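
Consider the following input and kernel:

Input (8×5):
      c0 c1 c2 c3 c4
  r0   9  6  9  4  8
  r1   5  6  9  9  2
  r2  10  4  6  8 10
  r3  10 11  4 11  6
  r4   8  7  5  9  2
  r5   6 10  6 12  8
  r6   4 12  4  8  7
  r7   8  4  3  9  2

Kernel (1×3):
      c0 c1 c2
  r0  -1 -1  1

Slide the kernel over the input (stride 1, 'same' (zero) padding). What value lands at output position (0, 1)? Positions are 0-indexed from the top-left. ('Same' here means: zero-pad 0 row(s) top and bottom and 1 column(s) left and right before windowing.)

-6

The receptive field on the zero-padded input at this output position is [9 6 9]. Elementwise product with the kernel and sum: 9·-1 + 6·-1 + 9·1.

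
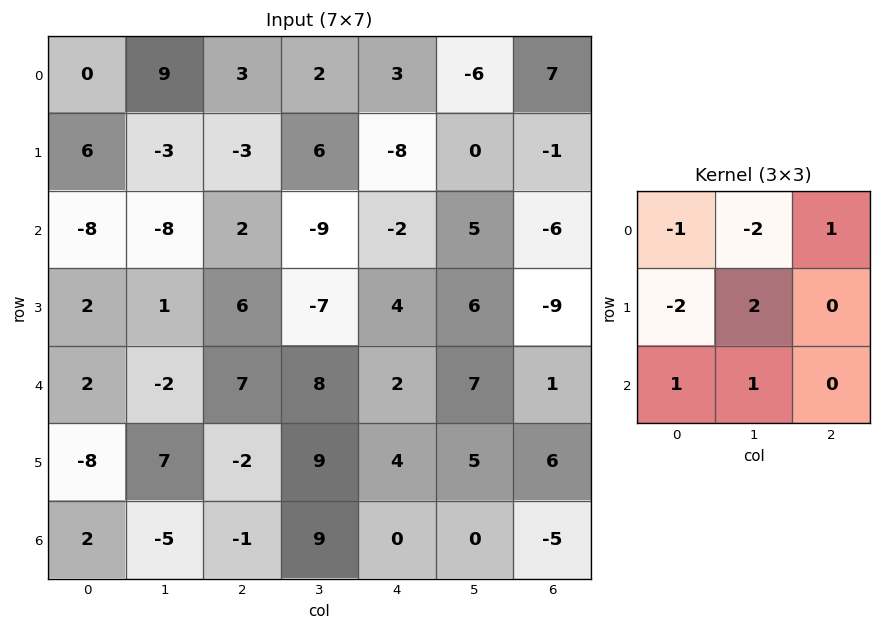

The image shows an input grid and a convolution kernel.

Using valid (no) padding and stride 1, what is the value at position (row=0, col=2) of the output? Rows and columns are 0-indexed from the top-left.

The receptive field on the input at this output position is [3 2 3 / -3 6 -8 / 2 -9 -2]. Elementwise product with the kernel and sum: 3·-1 + 2·-2 + 3·1 + -3·-2 + 6·2 + 2·1 + -9·1.

7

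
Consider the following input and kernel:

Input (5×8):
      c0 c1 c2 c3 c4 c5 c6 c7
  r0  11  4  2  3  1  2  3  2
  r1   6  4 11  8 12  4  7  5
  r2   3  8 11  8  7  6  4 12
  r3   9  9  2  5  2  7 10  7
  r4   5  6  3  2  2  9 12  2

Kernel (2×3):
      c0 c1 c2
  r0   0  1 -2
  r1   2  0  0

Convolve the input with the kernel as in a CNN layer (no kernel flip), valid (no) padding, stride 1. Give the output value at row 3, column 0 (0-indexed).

The receptive field on the input at this output position is [9 9 2 / 5 6 3]. Elementwise product with the kernel and sum: 9·1 + 2·-2 + 5·2.

15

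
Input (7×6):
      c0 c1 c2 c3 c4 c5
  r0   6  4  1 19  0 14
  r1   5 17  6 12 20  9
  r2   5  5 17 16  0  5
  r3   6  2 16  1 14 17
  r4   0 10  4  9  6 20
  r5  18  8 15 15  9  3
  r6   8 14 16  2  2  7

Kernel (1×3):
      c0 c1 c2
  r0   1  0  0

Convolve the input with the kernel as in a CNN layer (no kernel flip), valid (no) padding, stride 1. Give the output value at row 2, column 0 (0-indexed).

5

The receptive field on the input at this output position is [5 5 17]. Elementwise product with the kernel and sum: 5·1.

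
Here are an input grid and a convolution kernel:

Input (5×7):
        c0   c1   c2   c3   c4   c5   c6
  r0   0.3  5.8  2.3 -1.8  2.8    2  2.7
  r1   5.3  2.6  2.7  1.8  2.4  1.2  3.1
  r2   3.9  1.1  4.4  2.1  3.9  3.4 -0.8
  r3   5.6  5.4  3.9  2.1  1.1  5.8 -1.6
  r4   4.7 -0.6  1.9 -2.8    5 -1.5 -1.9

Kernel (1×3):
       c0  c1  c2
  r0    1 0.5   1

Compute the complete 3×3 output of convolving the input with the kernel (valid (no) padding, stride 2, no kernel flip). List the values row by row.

5.5 4.2 6.5
8.85 9.35 4.8
6.3 5.5 2.35

Output[0,0]: The receptive field on the input at this output position is [0.3 5.8 2.3]. Elementwise product with the kernel and sum: 0.3·1 + 5.8·0.5 + 2.3·1.
Output[0,1]: The receptive field on the input at this output position is [2.3 -1.8 2.8]. Elementwise product with the kernel and sum: 2.3·1 + -1.8·0.5 + 2.8·1.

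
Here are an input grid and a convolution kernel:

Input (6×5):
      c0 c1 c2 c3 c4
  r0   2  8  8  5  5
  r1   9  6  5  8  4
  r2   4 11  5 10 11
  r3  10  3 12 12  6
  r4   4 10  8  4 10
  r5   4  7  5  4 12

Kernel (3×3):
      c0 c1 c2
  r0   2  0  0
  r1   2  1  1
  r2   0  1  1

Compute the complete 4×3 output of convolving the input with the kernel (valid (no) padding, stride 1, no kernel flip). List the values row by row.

Output[0,0]: The receptive field on the input at this output position is [2 8 8 / 9 6 5 / 4 11 5]. Elementwise product with the kernel and sum: 2·2 + 9·2 + 6·1 + 5·1 + 11·1 + 5·1.
Output[0,1]: The receptive field on the input at this output position is [8 8 5 / 6 5 8 / 11 5 10]. Elementwise product with the kernel and sum: 8·2 + 6·2 + 5·1 + 8·1 + 5·1 + 10·1.

49 56 59
57 73 59
61 64 66
58 47 70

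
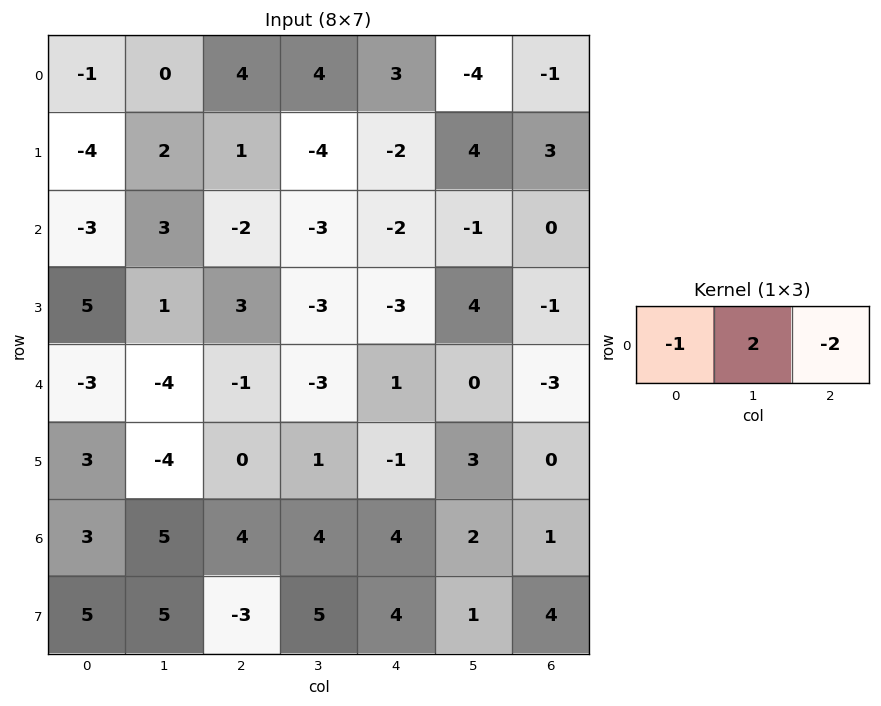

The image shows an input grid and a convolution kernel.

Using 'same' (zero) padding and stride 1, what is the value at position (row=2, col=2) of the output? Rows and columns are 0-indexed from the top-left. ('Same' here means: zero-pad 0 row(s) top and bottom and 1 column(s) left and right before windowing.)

-1

The receptive field on the zero-padded input at this output position is [3 -2 -3]. Elementwise product with the kernel and sum: 3·-1 + -2·2 + -3·-2.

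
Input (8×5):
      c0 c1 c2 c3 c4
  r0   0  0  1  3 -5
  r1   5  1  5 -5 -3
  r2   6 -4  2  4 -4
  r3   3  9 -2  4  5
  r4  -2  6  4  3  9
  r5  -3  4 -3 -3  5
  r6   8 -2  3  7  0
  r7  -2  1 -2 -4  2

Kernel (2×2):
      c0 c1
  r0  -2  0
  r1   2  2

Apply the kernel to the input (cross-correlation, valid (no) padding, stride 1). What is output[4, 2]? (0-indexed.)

-20

The receptive field on the input at this output position is [4 3 / -3 -3]. Elementwise product with the kernel and sum: 4·-2 + -3·2 + -3·2.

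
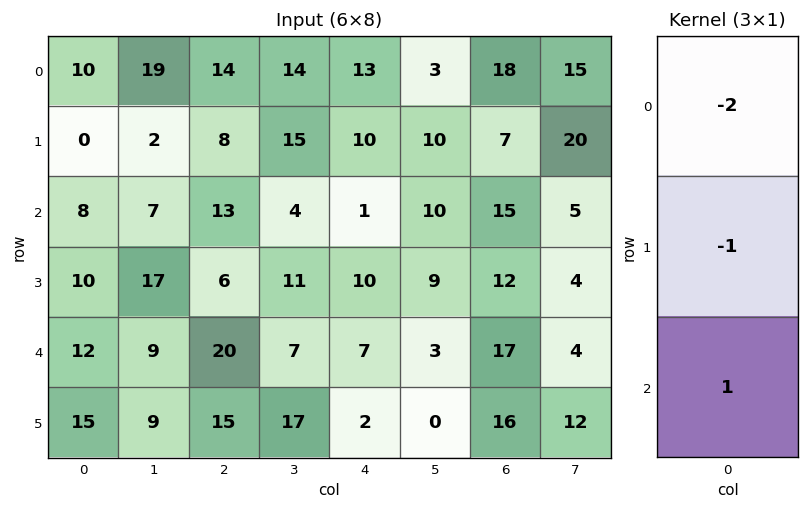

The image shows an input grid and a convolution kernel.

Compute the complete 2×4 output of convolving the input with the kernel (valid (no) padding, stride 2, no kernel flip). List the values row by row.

-12 -23 -35 -28
-14 -12 -5 -25

Output[0,0]: The receptive field on the input at this output position is [10 / 0 / 8]. Elementwise product with the kernel and sum: 10·-2 + 0·-1 + 8·1.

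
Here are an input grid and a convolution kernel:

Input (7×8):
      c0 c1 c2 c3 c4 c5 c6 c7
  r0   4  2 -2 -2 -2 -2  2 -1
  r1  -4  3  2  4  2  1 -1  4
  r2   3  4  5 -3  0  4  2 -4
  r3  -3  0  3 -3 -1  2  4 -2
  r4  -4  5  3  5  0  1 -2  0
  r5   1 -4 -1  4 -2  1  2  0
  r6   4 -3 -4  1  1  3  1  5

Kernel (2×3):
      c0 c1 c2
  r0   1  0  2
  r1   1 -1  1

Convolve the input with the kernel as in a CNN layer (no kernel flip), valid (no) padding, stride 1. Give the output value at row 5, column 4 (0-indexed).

The receptive field on the input at this output position is [-2 1 2 / 1 3 1]. Elementwise product with the kernel and sum: -2·1 + 2·2 + 1·1 + 3·-1 + 1·1.

1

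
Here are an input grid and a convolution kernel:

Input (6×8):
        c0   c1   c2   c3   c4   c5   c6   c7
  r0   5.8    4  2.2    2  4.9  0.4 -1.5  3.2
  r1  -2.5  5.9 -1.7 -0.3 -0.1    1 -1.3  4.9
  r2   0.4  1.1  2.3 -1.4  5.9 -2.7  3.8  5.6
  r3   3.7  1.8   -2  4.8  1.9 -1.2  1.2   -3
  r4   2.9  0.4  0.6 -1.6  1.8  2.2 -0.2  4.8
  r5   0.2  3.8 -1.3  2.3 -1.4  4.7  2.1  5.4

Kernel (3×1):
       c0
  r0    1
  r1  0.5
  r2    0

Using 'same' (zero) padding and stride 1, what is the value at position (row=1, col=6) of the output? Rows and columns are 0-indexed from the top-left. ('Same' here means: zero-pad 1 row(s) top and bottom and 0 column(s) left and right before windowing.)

The receptive field on the zero-padded input at this output position is [-1.5 / -1.3 / 3.8]. Elementwise product with the kernel and sum: -1.5·1 + -1.3·0.5.

-2.15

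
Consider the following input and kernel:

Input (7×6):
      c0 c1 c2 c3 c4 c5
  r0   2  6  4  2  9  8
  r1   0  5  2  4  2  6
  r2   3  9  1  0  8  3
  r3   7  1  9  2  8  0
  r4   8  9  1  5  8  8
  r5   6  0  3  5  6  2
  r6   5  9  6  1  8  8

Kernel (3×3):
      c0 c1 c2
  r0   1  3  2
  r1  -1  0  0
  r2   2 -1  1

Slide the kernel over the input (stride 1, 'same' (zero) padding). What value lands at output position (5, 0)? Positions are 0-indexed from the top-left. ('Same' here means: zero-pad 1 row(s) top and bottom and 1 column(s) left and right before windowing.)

The receptive field on the zero-padded input at this output position is [0 8 9 / 0 6 0 / 0 5 9]. Elementwise product with the kernel and sum: 0·1 + 8·3 + 9·2 + 0·-1 + 0·2 + 5·-1 + 9·1.

46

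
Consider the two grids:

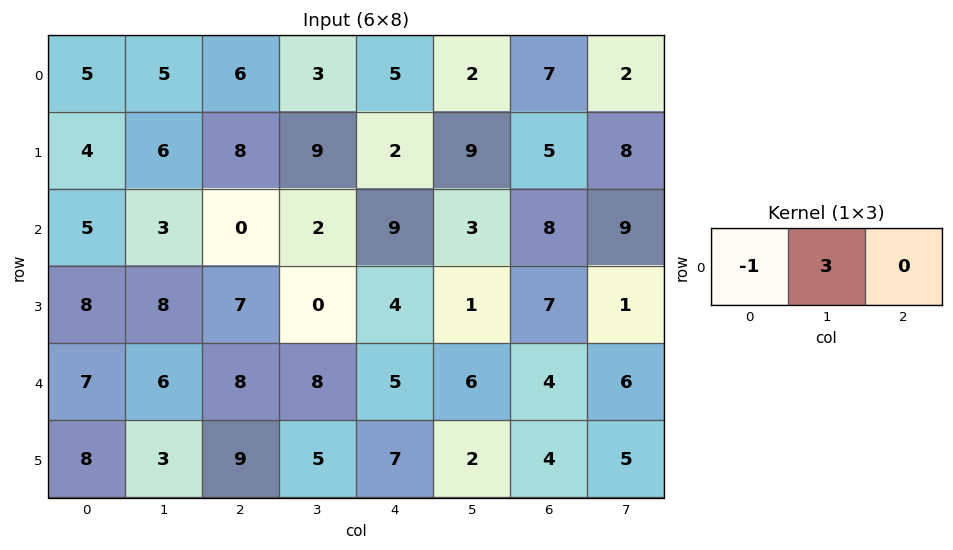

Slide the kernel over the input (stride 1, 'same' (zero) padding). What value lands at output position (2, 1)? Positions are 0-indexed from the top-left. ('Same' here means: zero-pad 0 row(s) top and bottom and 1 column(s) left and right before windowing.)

4

The receptive field on the zero-padded input at this output position is [5 3 0]. Elementwise product with the kernel and sum: 5·-1 + 3·3.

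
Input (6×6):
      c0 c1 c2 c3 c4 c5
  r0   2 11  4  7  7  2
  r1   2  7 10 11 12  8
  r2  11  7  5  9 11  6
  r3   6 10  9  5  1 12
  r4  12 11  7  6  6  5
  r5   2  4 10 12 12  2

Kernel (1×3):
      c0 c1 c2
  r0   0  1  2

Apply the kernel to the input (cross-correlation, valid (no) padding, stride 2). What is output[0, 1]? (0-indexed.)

21

The receptive field on the input at this output position is [4 7 7]. Elementwise product with the kernel and sum: 7·1 + 7·2.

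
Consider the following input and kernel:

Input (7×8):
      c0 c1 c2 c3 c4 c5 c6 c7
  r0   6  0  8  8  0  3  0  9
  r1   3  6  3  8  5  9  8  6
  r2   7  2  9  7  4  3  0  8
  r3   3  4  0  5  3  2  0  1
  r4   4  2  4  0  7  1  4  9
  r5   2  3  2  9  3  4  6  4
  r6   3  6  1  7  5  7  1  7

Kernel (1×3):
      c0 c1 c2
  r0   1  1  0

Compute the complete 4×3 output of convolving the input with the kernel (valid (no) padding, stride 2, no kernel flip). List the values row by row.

Output[0,0]: The receptive field on the input at this output position is [6 0 8]. Elementwise product with the kernel and sum: 6·1 + 0·1.

6 16 3
9 16 7
6 4 8
9 8 12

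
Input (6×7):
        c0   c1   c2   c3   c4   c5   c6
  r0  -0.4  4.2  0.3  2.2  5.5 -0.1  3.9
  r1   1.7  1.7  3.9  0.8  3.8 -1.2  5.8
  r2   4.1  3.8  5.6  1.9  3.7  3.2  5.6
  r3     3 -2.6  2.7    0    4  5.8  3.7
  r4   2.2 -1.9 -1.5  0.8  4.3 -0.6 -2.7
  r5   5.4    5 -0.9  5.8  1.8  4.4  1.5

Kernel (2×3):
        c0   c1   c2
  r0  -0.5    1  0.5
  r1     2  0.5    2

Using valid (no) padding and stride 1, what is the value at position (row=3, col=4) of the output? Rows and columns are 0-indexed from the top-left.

The receptive field on the input at this output position is [4 5.8 3.7 / 4.3 -0.6 -2.7]. Elementwise product with the kernel and sum: 4·-0.5 + 5.8·1 + 3.7·0.5 + 4.3·2 + -0.6·0.5 + -2.7·2.

8.55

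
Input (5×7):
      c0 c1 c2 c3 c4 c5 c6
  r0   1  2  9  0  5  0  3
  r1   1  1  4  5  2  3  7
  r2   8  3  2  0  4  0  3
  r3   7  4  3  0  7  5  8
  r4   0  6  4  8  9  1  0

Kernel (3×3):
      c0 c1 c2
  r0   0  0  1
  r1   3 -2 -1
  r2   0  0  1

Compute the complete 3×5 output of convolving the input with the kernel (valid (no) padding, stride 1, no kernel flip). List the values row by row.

8 -10 9 8 -1
23 10 11 0 24
16 14 15 -18 6

Output[0,0]: The receptive field on the input at this output position is [1 2 9 / 1 1 4 / 8 3 2]. Elementwise product with the kernel and sum: 9·1 + 1·3 + 1·-2 + 4·-1 + 2·1.
Output[0,1]: The receptive field on the input at this output position is [2 9 0 / 1 4 5 / 3 2 0]. Elementwise product with the kernel and sum: 0·1 + 1·3 + 4·-2 + 5·-1 + 0·1.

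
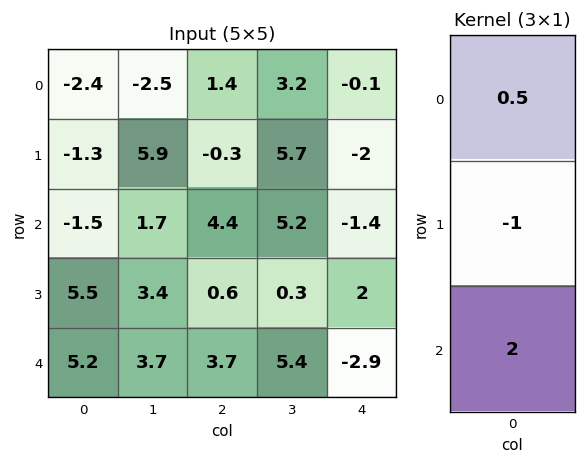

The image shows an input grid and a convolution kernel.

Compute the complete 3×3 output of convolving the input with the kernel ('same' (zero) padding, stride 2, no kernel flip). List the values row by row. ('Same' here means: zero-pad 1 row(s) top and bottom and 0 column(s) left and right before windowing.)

-0.2 -2 -3.9
11.85 -3.35 4.4
-2.45 -3.4 3.9

Output[0,0]: The receptive field on the zero-padded input at this output position is [0 / -2.4 / -1.3]. Elementwise product with the kernel and sum: 0·0.5 + -2.4·-1 + -1.3·2.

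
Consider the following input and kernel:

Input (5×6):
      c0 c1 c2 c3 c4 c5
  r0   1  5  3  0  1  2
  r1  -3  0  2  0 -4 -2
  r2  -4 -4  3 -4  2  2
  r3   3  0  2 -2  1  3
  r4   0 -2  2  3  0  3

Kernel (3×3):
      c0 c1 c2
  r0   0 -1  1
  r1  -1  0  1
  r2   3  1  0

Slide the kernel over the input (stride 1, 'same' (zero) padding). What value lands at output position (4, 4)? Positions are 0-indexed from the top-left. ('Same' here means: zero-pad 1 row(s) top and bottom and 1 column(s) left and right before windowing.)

2

The receptive field on the zero-padded input at this output position is [-2 1 3 / 3 0 3 / 0 0 0]. Elementwise product with the kernel and sum: 1·-1 + 3·1 + 3·-1 + 3·1 + 0·3 + 0·1.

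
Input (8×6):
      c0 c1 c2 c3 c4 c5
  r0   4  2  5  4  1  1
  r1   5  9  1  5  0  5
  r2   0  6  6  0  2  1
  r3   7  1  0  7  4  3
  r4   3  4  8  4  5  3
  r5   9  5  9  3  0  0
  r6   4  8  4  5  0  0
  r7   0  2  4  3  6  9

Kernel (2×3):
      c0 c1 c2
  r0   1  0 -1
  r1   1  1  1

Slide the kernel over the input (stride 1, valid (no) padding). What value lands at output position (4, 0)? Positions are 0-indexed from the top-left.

The receptive field on the input at this output position is [3 4 8 / 9 5 9]. Elementwise product with the kernel and sum: 3·1 + 8·-1 + 9·1 + 5·1 + 9·1.

18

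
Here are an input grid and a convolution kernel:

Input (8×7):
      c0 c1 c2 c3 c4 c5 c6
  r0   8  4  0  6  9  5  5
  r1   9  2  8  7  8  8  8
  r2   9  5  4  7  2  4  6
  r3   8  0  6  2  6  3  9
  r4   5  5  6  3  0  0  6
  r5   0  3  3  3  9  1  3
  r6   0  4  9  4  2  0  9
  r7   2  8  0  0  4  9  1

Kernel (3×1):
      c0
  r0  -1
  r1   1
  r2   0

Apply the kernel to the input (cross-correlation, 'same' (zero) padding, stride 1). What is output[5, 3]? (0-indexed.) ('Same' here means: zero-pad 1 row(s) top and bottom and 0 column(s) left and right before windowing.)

The receptive field on the zero-padded input at this output position is [3 / 3 / 4]. Elementwise product with the kernel and sum: 3·-1 + 3·1.

0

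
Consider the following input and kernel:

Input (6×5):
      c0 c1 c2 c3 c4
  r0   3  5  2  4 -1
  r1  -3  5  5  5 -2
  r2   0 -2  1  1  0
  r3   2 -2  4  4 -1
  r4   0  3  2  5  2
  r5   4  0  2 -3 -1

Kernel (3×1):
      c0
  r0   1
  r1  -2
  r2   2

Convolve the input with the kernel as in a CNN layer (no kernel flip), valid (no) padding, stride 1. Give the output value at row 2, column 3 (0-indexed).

3

The receptive field on the input at this output position is [1 / 4 / 5]. Elementwise product with the kernel and sum: 1·1 + 4·-2 + 5·2.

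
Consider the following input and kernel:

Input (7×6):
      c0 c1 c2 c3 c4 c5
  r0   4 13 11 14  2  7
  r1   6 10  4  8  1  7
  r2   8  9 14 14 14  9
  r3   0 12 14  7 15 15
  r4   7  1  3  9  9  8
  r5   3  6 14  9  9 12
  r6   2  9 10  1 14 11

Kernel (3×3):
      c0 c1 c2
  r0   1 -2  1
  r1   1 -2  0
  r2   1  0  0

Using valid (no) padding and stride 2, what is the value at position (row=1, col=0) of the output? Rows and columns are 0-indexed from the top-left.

-13

The receptive field on the input at this output position is [8 9 14 / 0 12 14 / 7 1 3]. Elementwise product with the kernel and sum: 8·1 + 9·-2 + 14·1 + 0·1 + 12·-2 + 7·1.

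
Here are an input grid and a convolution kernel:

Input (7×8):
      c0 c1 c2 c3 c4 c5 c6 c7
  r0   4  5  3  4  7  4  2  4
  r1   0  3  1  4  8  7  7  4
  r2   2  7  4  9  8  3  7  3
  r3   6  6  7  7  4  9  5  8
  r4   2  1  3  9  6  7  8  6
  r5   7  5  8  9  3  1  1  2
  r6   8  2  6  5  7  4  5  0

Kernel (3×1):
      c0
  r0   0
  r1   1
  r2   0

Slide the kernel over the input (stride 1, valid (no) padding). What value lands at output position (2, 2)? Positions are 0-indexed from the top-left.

The receptive field on the input at this output position is [4 / 7 / 3]. Elementwise product with the kernel and sum: 7·1.

7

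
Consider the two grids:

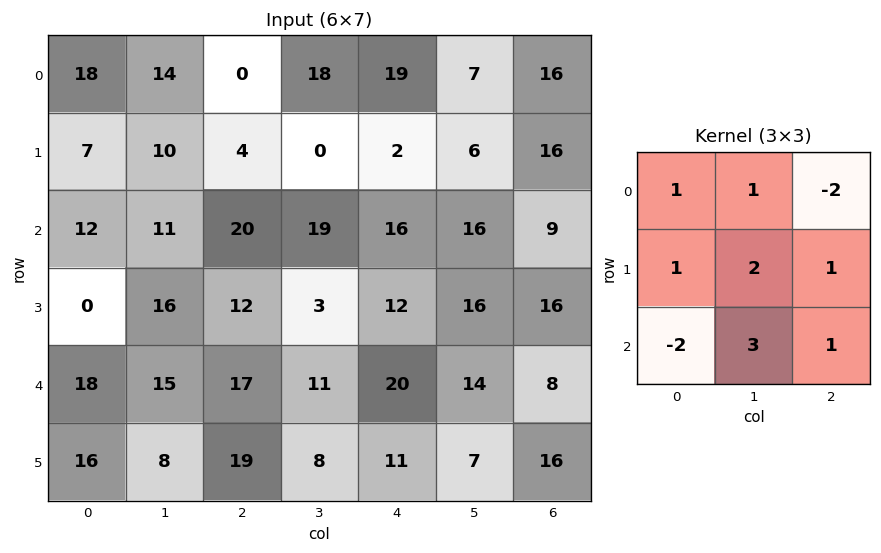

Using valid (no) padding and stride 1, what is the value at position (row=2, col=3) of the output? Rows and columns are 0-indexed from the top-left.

The receptive field on the input at this output position is [19 16 16 / 3 12 16 / 11 20 14]. Elementwise product with the kernel and sum: 19·1 + 16·1 + 16·-2 + 3·1 + 12·2 + 16·1 + 11·-2 + 20·3 + 14·1.

98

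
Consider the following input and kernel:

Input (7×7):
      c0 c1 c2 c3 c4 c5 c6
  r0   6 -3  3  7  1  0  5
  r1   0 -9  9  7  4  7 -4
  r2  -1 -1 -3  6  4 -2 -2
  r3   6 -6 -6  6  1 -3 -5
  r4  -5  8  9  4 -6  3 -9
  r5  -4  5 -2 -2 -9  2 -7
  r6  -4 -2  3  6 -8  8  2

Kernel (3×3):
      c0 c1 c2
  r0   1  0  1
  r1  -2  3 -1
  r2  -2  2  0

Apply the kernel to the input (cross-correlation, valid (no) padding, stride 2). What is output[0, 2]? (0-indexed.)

11

The receptive field on the input at this output position is [1 0 5 / 4 7 -4 / 4 -2 -2]. Elementwise product with the kernel and sum: 1·1 + 5·1 + 4·-2 + 7·3 + -4·-1 + 4·-2 + -2·2.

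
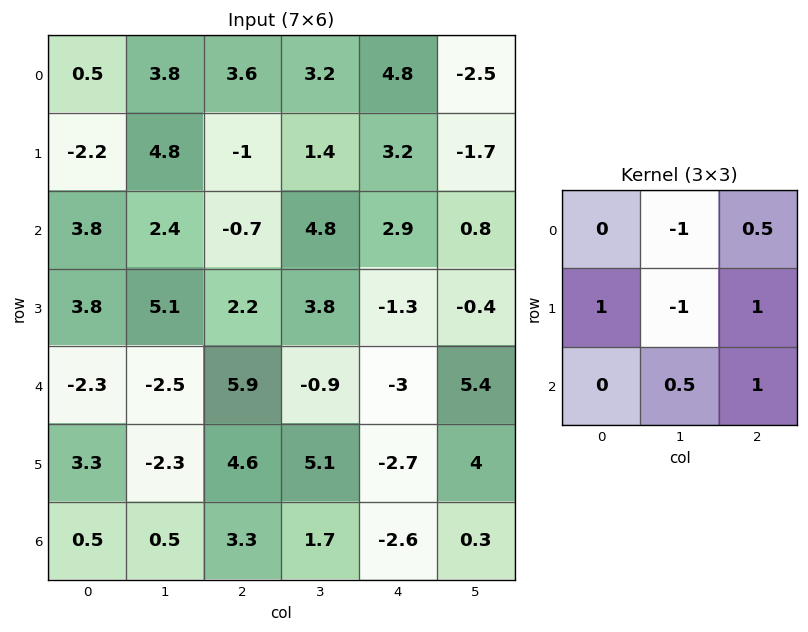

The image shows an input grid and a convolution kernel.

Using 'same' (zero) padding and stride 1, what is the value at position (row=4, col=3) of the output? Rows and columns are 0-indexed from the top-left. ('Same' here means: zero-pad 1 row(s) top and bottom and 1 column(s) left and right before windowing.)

-0.8

The receptive field on the zero-padded input at this output position is [2.2 3.8 -1.3 / 5.9 -0.9 -3 / 4.6 5.1 -2.7]. Elementwise product with the kernel and sum: 3.8·-1 + -1.3·0.5 + 5.9·1 + -0.9·-1 + -3·1 + 5.1·0.5 + -2.7·1.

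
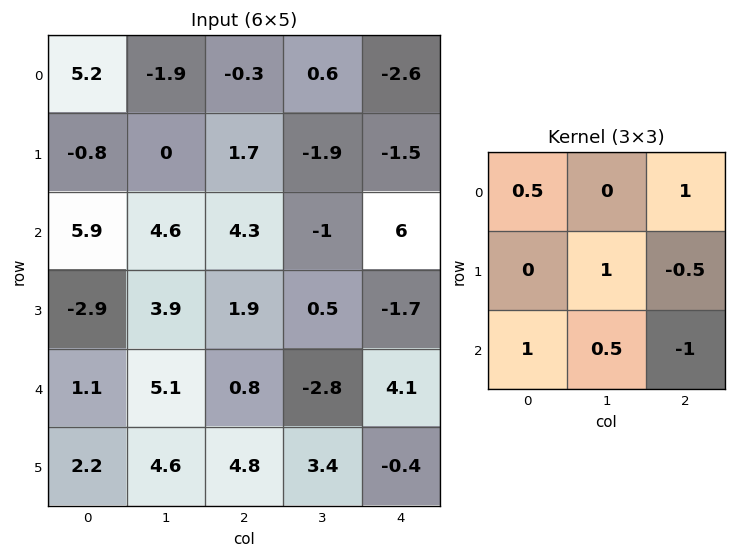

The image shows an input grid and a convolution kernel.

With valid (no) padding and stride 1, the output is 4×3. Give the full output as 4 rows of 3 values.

5.35 10.05 -6.1
0.9 7.25 -0.8
13.05 11.25 4.8
4.85 8.25 1.3

Output[0,0]: The receptive field on the input at this output position is [5.2 -1.9 -0.3 / -0.8 0 1.7 / 5.9 4.6 4.3]. Elementwise product with the kernel and sum: 5.2·0.5 + -0.3·1 + 0·1 + 1.7·-0.5 + 5.9·1 + 4.6·0.5 + 4.3·-1.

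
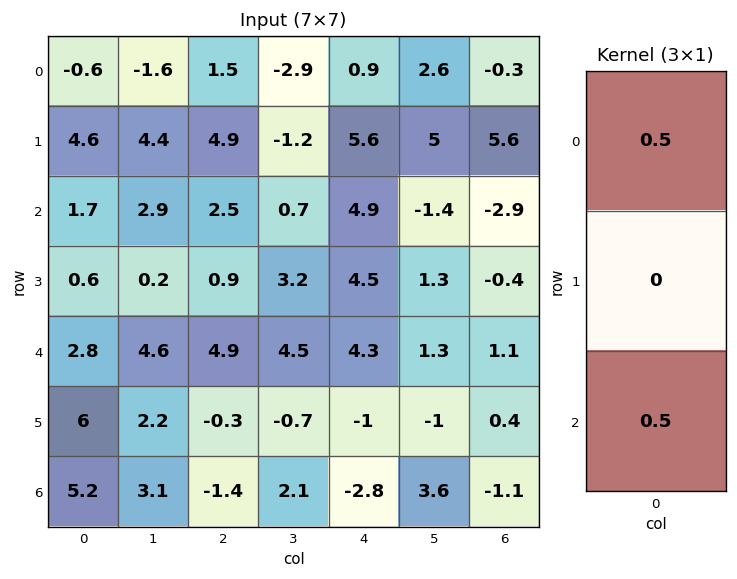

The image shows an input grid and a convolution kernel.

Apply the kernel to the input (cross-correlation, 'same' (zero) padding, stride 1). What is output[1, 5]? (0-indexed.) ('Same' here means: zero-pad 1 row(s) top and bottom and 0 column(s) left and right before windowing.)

0.6

The receptive field on the zero-padded input at this output position is [2.6 / 5 / -1.4]. Elementwise product with the kernel and sum: 2.6·0.5 + -1.4·0.5.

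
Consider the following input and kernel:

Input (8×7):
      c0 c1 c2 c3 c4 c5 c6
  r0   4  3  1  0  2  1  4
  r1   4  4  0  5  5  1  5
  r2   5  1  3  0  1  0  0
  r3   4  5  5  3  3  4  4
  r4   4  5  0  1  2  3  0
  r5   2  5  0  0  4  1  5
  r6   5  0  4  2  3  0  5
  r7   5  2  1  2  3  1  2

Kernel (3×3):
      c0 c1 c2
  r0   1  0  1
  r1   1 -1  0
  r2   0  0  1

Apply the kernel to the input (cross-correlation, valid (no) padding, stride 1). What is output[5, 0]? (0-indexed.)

The receptive field on the input at this output position is [2 5 0 / 5 0 4 / 5 2 1]. Elementwise product with the kernel and sum: 2·1 + 0·1 + 5·1 + 0·-1 + 1·1.

8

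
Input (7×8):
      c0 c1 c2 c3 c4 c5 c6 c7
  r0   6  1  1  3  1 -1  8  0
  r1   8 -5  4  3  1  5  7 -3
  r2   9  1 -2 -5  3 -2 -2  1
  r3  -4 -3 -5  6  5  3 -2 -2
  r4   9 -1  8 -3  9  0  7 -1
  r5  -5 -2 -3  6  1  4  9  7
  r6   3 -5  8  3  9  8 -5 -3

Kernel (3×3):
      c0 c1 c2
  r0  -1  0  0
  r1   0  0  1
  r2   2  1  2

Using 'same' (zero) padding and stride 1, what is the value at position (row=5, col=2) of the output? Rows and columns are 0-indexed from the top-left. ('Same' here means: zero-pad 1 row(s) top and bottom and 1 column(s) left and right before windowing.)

The receptive field on the zero-padded input at this output position is [-1 8 -3 / -2 -3 6 / -5 8 3]. Elementwise product with the kernel and sum: -1·-1 + 6·1 + -5·2 + 8·1 + 3·2.

11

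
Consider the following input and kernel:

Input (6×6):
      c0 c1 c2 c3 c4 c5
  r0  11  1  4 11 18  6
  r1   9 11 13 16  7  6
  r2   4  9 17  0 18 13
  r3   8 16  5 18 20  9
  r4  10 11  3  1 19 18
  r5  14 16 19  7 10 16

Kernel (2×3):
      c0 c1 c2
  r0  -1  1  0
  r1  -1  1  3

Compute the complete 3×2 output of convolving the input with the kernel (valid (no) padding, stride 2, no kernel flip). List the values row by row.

Output[0,0]: The receptive field on the input at this output position is [11 1 4 / 9 11 13]. Elementwise product with the kernel and sum: 11·-1 + 1·1 + 9·-1 + 11·1 + 13·3.

31 31
28 56
60 16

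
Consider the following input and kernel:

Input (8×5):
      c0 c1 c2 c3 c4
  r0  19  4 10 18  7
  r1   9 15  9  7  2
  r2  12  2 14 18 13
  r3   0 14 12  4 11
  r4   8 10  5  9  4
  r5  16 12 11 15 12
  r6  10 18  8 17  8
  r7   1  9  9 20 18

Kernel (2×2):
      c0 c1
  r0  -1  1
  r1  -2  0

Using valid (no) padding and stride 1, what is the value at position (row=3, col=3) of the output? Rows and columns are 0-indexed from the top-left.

The receptive field on the input at this output position is [4 11 / 9 4]. Elementwise product with the kernel and sum: 4·-1 + 11·1 + 9·-2.

-11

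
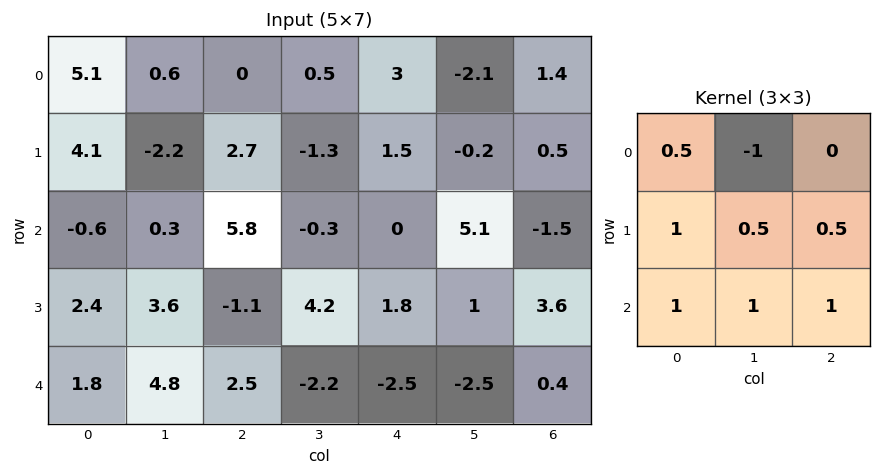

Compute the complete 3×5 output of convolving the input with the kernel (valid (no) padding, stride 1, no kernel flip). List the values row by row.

Output[0,0]: The receptive field on the input at this output position is [5.1 0.6 0 / 4.1 -2.2 2.7 / -0.6 0.3 5.8]. Elementwise product with the kernel and sum: 5.1·0.5 + 0.6·-1 + 4.1·1 + -2.2·0.5 + 2.7·0.5 + -0.6·1 + 0.3·1 + 5.8·1.
Output[0,1]: The receptive field on the input at this output position is [0.6 0 0.5 / -2.2 2.7 -1.3 / 0.3 5.8 -0.3]. Elementwise product with the kernel and sum: 0.6·0.5 + 0·-1 + -2.2·1 + 2.7·0.5 + -1.3·0.5 + 0.3·1 + 5.8·1 + -0.3·1.

11.8 4.6 7.8 1.4 8.85
11.6 5.95 13.2 7.1 9.15
12.15 4.6 2.9 -1.75 -5.6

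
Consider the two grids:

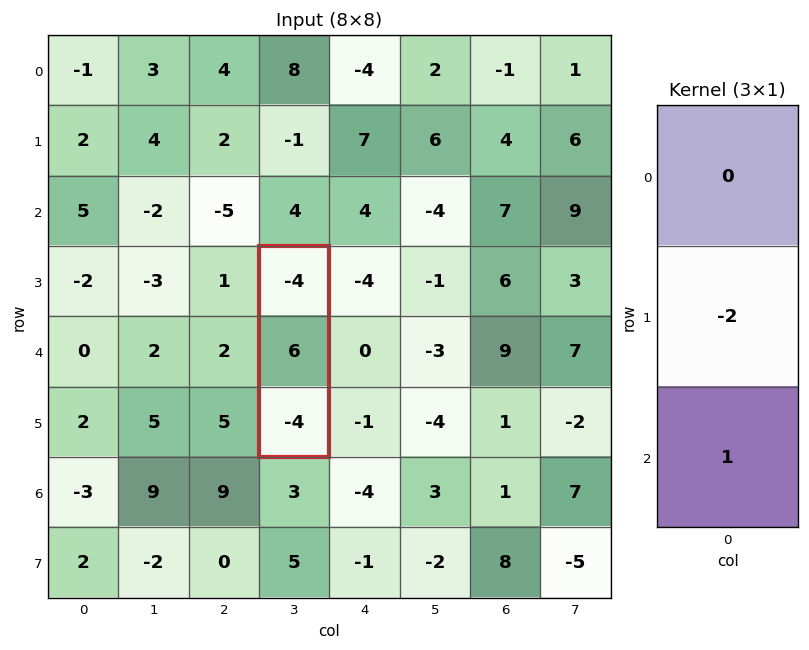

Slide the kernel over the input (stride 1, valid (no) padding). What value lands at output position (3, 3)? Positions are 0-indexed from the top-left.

-16

The receptive field on the input at this output position is [-4 / 6 / -4]. Elementwise product with the kernel and sum: 6·-2 + -4·1.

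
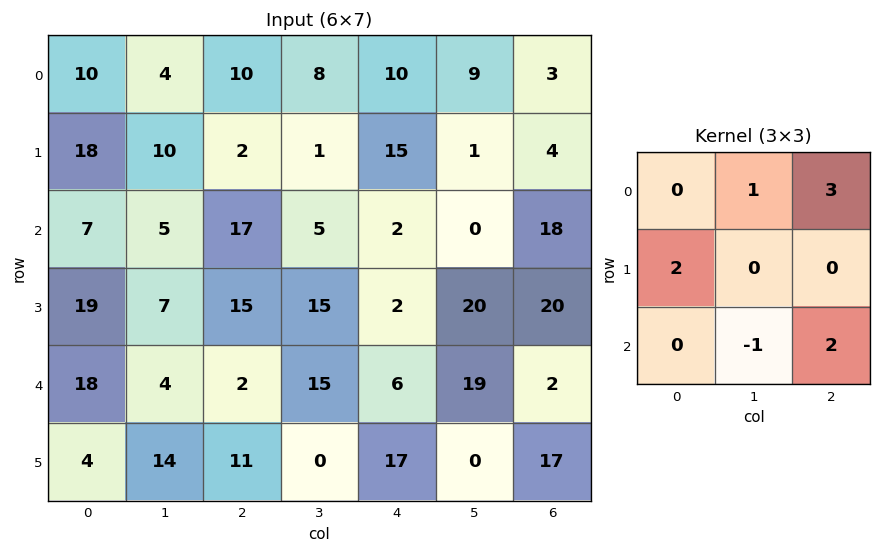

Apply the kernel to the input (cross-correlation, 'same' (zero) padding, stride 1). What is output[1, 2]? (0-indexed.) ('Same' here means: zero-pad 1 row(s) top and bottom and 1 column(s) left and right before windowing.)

47

The receptive field on the zero-padded input at this output position is [4 10 8 / 10 2 1 / 5 17 5]. Elementwise product with the kernel and sum: 10·1 + 8·3 + 10·2 + 17·-1 + 5·2.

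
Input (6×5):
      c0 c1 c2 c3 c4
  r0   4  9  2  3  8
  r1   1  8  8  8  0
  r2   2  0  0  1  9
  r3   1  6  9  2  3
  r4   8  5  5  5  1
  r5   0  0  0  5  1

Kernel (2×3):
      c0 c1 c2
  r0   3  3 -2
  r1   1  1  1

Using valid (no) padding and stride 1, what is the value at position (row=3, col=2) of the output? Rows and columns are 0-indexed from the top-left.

38

The receptive field on the input at this output position is [9 2 3 / 5 5 1]. Elementwise product with the kernel and sum: 9·3 + 2·3 + 3·-2 + 5·1 + 5·1 + 1·1.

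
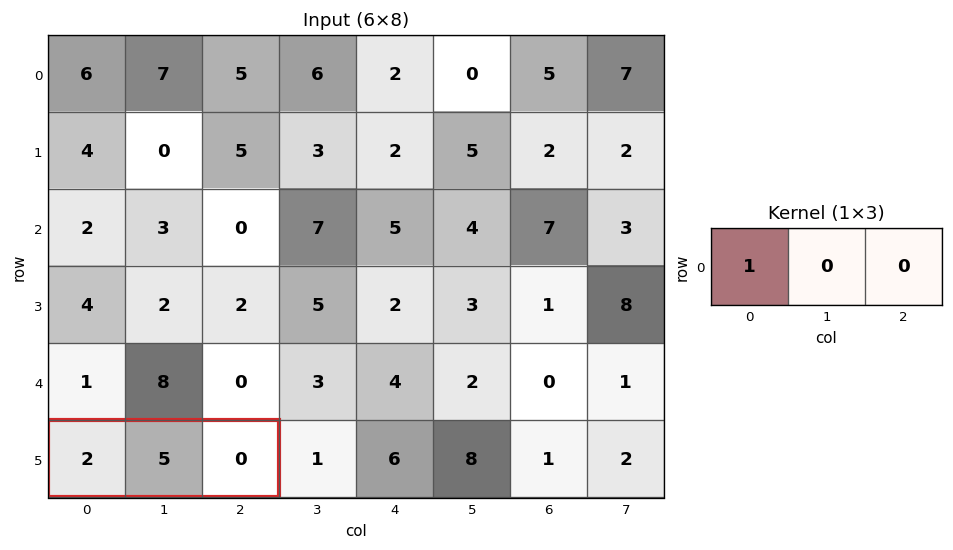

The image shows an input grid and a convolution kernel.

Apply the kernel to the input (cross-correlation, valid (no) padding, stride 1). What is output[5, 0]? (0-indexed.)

2

The receptive field on the input at this output position is [2 5 0]. Elementwise product with the kernel and sum: 2·1.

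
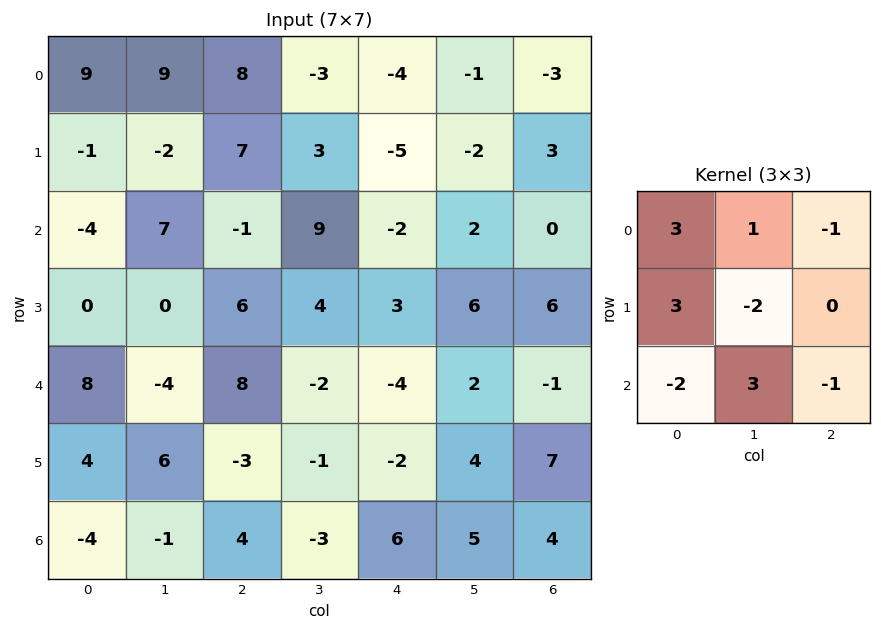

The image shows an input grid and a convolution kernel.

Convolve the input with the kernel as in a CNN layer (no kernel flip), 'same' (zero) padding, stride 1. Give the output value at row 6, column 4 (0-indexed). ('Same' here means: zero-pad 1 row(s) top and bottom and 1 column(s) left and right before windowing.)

-30

The receptive field on the zero-padded input at this output position is [-1 -2 4 / -3 6 5 / 0 0 0]. Elementwise product with the kernel and sum: -1·3 + -2·1 + 4·-1 + -3·3 + 6·-2 + 0·-2 + 0·3 + 0·-1.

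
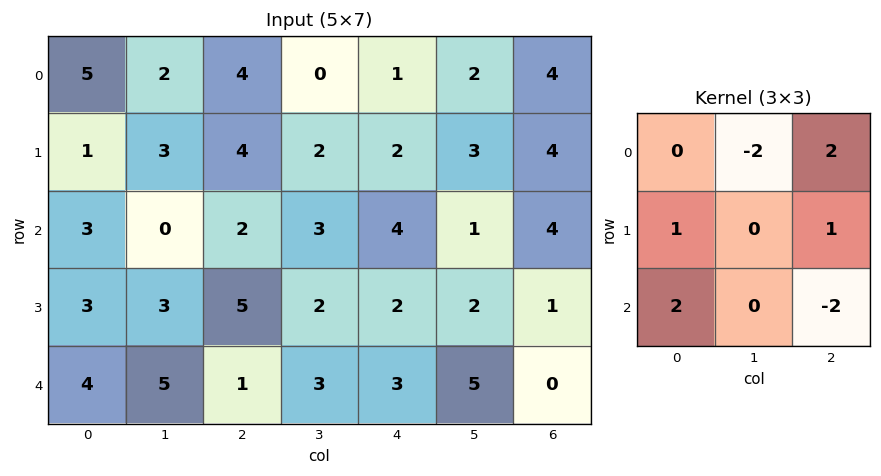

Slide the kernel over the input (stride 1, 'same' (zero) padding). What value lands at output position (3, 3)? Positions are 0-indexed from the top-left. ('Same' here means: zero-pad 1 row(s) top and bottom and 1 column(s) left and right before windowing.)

The receptive field on the zero-padded input at this output position is [2 3 4 / 5 2 2 / 1 3 3]. Elementwise product with the kernel and sum: 3·-2 + 4·2 + 5·1 + 2·1 + 1·2 + 3·-2.

5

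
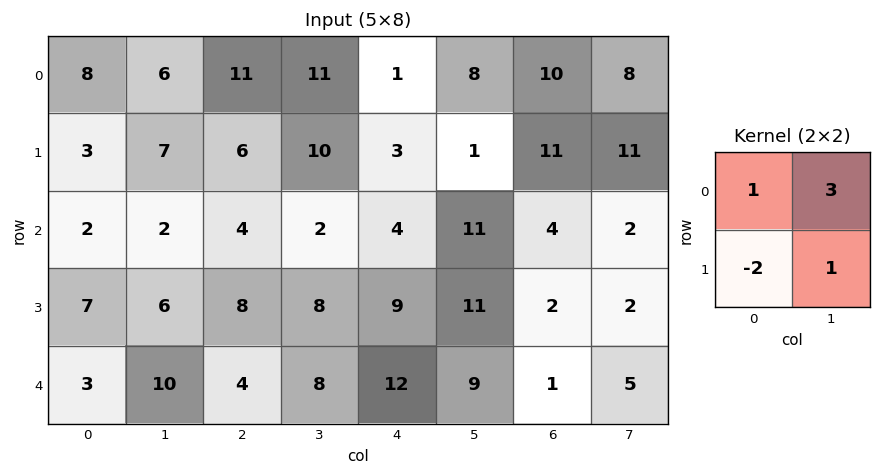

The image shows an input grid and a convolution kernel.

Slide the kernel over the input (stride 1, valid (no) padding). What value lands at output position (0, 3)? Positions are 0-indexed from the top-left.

The receptive field on the input at this output position is [11 1 / 10 3]. Elementwise product with the kernel and sum: 11·1 + 1·3 + 10·-2 + 3·1.

-3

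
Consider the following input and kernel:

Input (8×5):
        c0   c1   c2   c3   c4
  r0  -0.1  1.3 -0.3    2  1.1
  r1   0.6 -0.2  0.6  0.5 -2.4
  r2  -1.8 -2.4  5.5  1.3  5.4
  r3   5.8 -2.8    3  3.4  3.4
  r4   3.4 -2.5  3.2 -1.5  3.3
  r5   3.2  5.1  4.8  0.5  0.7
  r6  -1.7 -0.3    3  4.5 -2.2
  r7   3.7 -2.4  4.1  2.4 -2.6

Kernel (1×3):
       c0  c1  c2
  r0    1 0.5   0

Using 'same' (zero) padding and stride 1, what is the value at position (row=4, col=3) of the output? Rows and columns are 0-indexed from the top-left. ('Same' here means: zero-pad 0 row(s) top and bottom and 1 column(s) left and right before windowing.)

The receptive field on the zero-padded input at this output position is [3.2 -1.5 3.3]. Elementwise product with the kernel and sum: 3.2·1 + -1.5·0.5.

2.45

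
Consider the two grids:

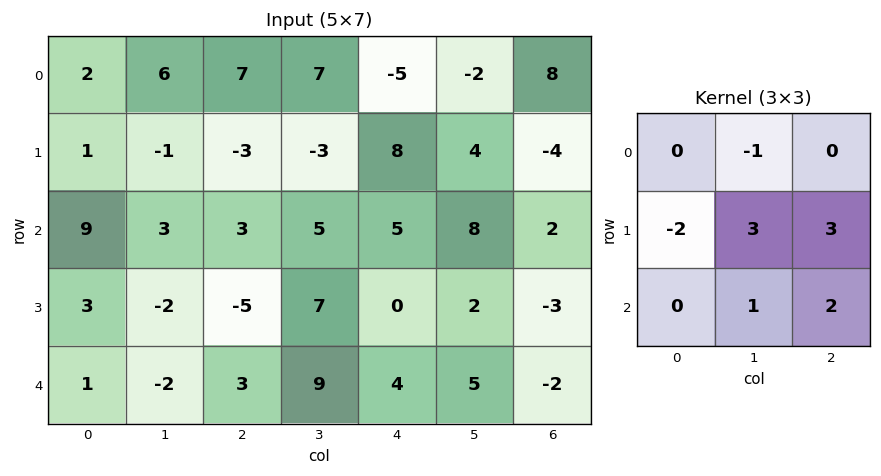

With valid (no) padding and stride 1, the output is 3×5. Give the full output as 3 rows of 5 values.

-11 -10 29 68 -2
-11 30 34 25 12
-26 28 43 1 -10

Output[0,0]: The receptive field on the input at this output position is [2 6 7 / 1 -1 -3 / 9 3 3]. Elementwise product with the kernel and sum: 6·-1 + 1·-2 + -1·3 + -3·3 + 3·1 + 3·2.
Output[0,1]: The receptive field on the input at this output position is [6 7 7 / -1 -3 -3 / 3 3 5]. Elementwise product with the kernel and sum: 7·-1 + -1·-2 + -3·3 + -3·3 + 3·1 + 5·2.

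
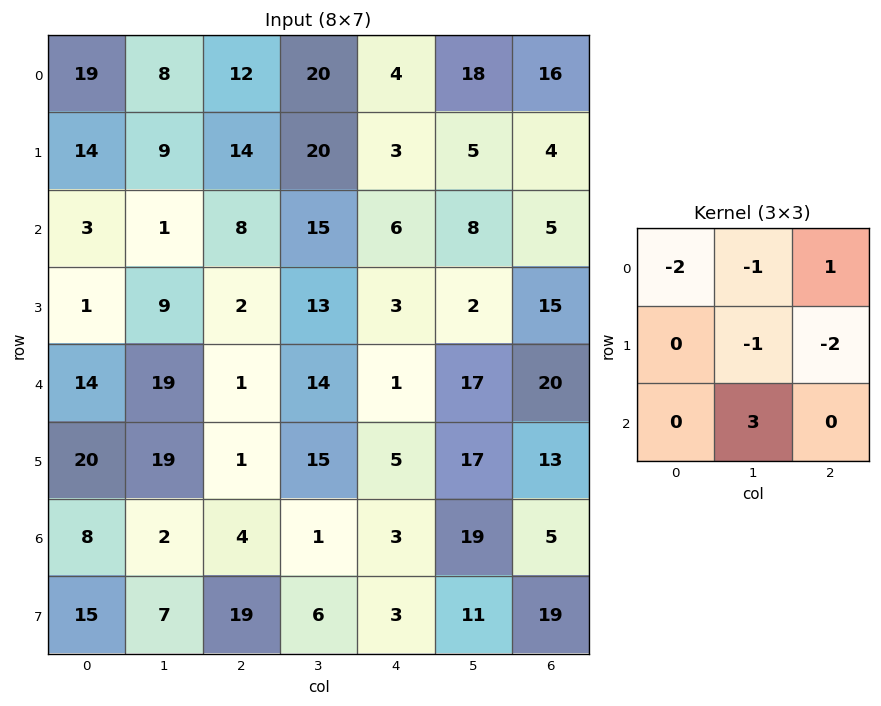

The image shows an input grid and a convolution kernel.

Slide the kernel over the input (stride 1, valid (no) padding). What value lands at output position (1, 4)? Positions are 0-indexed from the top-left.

The receptive field on the input at this output position is [3 5 4 / 6 8 5 / 3 2 15]. Elementwise product with the kernel and sum: 3·-2 + 5·-1 + 4·1 + 8·-1 + 5·-2 + 2·3.

-19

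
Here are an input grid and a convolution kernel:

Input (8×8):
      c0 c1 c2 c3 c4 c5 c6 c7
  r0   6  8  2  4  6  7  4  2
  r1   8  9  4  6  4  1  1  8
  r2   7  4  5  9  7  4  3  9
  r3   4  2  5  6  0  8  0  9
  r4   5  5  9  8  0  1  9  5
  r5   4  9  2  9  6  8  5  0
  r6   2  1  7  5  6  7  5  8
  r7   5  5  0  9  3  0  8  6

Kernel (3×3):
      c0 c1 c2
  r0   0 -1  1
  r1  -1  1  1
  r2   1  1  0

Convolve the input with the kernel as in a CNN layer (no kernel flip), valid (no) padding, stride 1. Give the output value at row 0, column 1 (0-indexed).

12

The receptive field on the input at this output position is [8 2 4 / 9 4 6 / 4 5 9]. Elementwise product with the kernel and sum: 2·-1 + 4·1 + 9·-1 + 4·1 + 6·1 + 4·1 + 5·1.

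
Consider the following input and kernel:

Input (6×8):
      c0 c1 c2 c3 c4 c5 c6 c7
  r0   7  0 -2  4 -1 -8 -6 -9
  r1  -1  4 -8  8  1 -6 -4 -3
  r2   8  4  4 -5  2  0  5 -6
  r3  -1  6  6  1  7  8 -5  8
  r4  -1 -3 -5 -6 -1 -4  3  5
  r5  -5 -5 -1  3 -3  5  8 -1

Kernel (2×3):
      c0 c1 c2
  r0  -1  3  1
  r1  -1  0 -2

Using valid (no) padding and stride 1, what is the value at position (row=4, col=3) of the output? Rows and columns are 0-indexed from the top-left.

The receptive field on the input at this output position is [-6 -1 -4 / 3 -3 5]. Elementwise product with the kernel and sum: -6·-1 + -1·3 + -4·1 + 3·-1 + 5·-2.

-14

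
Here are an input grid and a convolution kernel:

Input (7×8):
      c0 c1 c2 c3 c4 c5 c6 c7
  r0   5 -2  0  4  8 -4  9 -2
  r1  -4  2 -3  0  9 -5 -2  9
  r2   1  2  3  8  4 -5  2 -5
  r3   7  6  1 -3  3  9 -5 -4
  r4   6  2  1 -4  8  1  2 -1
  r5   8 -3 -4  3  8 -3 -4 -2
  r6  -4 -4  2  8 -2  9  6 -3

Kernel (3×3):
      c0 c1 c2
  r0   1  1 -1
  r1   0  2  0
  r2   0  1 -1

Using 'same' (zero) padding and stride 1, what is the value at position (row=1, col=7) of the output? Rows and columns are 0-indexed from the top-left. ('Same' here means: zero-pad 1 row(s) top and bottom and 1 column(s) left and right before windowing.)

The receptive field on the zero-padded input at this output position is [9 -2 0 / -2 9 0 / 2 -5 0]. Elementwise product with the kernel and sum: 9·1 + -2·1 + 0·-1 + 9·2 + -5·1 + 0·-1.

20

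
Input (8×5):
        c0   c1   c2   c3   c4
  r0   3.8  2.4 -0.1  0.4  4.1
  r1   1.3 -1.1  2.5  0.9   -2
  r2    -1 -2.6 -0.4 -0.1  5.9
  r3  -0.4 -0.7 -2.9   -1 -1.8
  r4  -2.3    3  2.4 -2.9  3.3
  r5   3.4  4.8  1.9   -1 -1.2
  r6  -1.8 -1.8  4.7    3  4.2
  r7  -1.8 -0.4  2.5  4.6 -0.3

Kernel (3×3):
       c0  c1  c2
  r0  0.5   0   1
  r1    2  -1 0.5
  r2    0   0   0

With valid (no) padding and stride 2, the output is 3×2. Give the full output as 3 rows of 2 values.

Output[0,0]: The receptive field on the input at this output position is [3.8 2.4 -0.1 / 1.3 -1.1 2.5 / -1 -2.6 -0.4]. Elementwise product with the kernel and sum: 3.8·0.5 + -0.1·1 + 1.3·2 + -1.1·-1 + 2.5·0.5.
Output[0,1]: The receptive field on the input at this output position is [-0.1 0.4 4.1 / 2.5 0.9 -2 / -0.4 -0.1 5.9]. Elementwise product with the kernel and sum: -0.1·0.5 + 4.1·1 + 2.5·2 + 0.9·-1 + -2·0.5.

6.75 7.15
-2.45 0
4.2 8.7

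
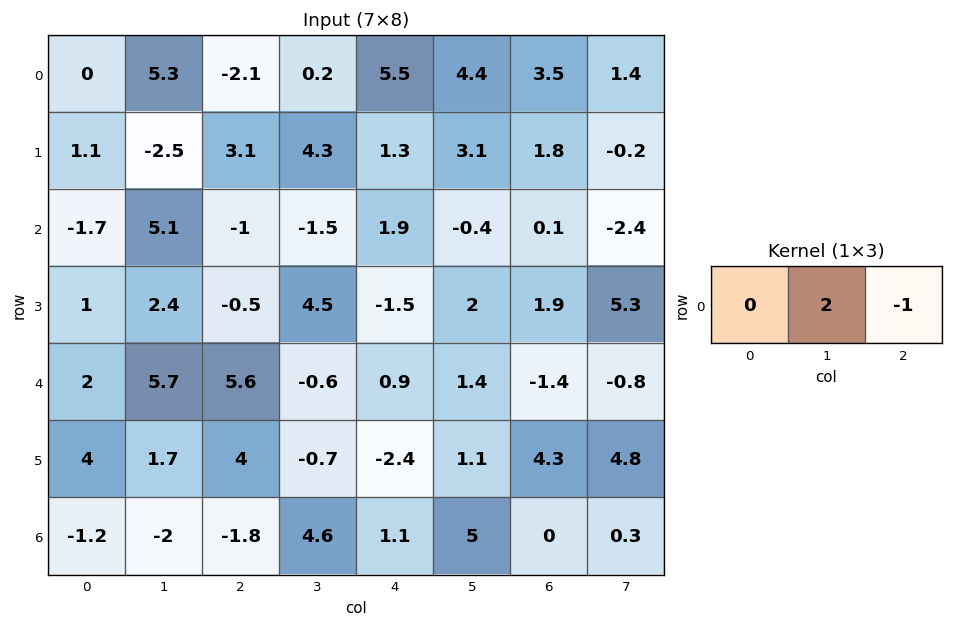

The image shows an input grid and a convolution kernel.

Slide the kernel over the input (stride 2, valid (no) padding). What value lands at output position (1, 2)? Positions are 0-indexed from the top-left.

-0.9

The receptive field on the input at this output position is [1.9 -0.4 0.1]. Elementwise product with the kernel and sum: -0.4·2 + 0.1·-1.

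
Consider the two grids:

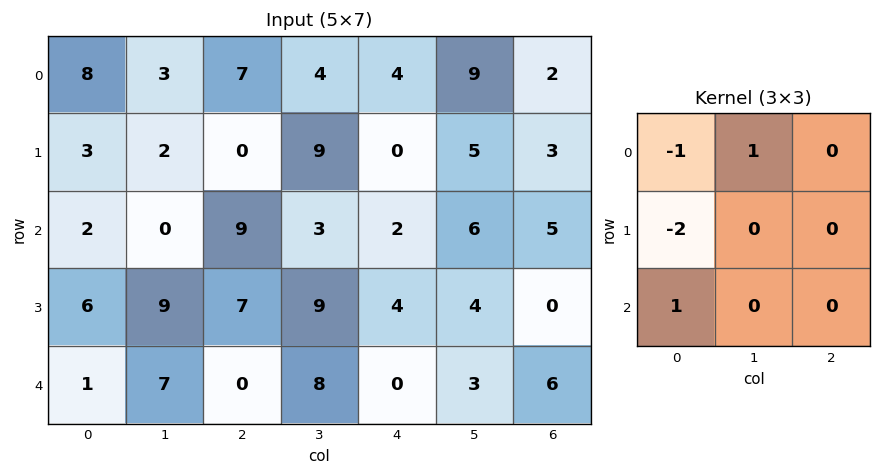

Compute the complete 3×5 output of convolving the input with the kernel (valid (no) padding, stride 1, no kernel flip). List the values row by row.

-9 0 6 -15 7
1 7 -2 -6 5
-13 -2 -20 -11 -4

Output[0,0]: The receptive field on the input at this output position is [8 3 7 / 3 2 0 / 2 0 9]. Elementwise product with the kernel and sum: 8·-1 + 3·1 + 3·-2 + 2·1.
Output[0,1]: The receptive field on the input at this output position is [3 7 4 / 2 0 9 / 0 9 3]. Elementwise product with the kernel and sum: 3·-1 + 7·1 + 2·-2 + 0·1.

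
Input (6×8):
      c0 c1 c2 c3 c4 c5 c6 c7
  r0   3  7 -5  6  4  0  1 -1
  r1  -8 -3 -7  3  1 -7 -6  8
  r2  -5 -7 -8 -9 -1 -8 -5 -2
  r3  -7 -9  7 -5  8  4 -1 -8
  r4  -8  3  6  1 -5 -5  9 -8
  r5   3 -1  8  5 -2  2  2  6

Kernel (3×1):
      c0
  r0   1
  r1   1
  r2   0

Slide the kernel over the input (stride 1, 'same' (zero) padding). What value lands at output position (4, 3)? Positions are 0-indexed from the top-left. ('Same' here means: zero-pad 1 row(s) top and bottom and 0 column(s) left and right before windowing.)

The receptive field on the zero-padded input at this output position is [-5 / 1 / 5]. Elementwise product with the kernel and sum: -5·1 + 1·1.

-4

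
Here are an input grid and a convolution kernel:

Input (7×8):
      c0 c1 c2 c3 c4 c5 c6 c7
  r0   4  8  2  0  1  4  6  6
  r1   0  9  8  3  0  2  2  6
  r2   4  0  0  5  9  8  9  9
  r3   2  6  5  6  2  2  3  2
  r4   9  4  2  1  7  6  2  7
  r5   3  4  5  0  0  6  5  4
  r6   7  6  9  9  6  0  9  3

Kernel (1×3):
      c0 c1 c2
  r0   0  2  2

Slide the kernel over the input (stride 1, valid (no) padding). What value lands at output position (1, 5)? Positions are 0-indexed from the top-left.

16

The receptive field on the input at this output position is [2 2 6]. Elementwise product with the kernel and sum: 2·2 + 6·2.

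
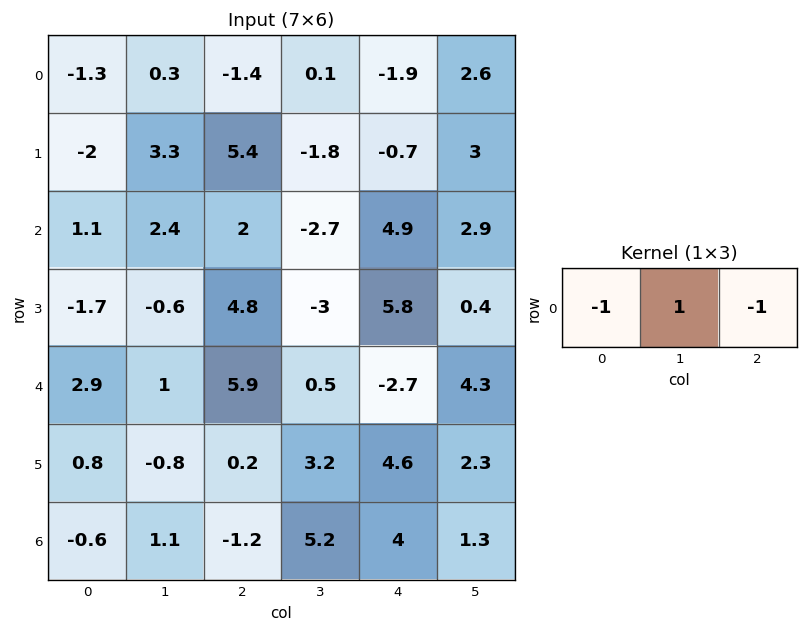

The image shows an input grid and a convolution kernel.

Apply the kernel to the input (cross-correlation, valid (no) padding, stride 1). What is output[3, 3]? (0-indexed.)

8.4

The receptive field on the input at this output position is [-3 5.8 0.4]. Elementwise product with the kernel and sum: -3·-1 + 5.8·1 + 0.4·-1.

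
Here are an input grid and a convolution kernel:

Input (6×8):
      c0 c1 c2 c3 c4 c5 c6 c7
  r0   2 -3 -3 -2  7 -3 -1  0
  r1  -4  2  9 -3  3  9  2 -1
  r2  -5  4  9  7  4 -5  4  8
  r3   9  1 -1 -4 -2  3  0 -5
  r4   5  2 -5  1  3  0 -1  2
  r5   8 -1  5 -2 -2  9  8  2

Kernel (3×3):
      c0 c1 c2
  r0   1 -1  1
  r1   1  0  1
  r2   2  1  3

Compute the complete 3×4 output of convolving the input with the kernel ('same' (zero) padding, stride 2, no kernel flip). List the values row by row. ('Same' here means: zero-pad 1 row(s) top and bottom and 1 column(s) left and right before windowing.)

Output[0,0]: The receptive field on the zero-padded input at this output position is [0 0 0 / 0 2 -3 / 0 -4 2]. Elementwise product with the kernel and sum: 0·1 + 0·-1 + 0·1 + 0·1 + -3·1 + 0·2 + -4·1 + 2·3.
Output[0,1]: The receptive field on the zero-padded input at this output position is [0 0 0 / -3 -3 -2 / 2 9 -3]. Elementwise product with the kernel and sum: 0·1 + 0·-1 + 0·1 + -3·1 + -2·1 + 2·2 + 9·1 + -3·3.

-1 -1 19 14
22 -10 4 0
-1 -2 23 32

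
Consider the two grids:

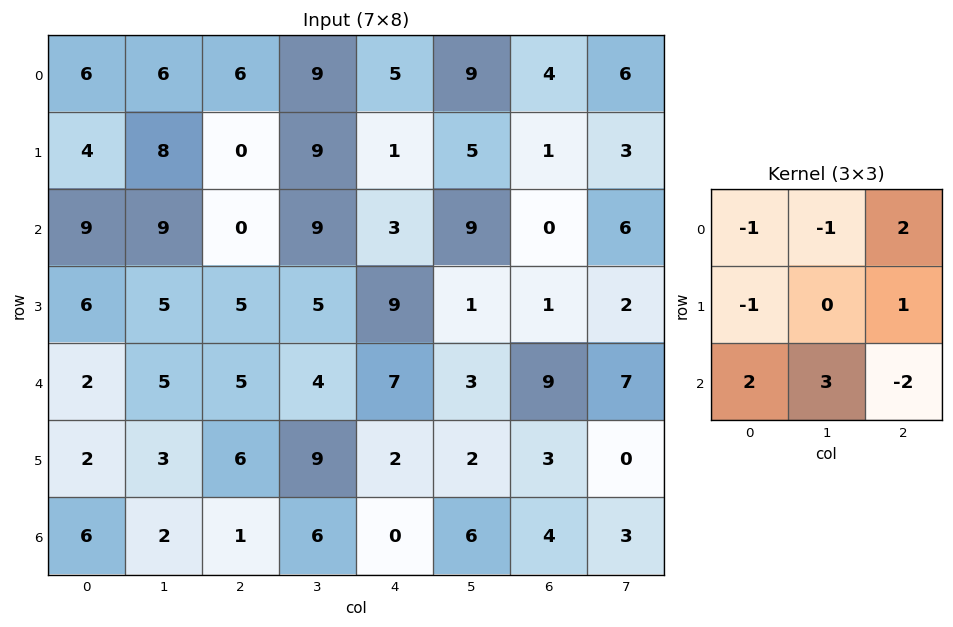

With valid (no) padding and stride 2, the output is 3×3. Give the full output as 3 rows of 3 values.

41 17 27
-10 9 -15
23 21 19

Output[0,0]: The receptive field on the input at this output position is [6 6 6 / 4 8 0 / 9 9 0]. Elementwise product with the kernel and sum: 6·-1 + 6·-1 + 6·2 + 4·-1 + 0·1 + 9·2 + 9·3 + 0·-2.
Output[0,1]: The receptive field on the input at this output position is [6 9 5 / 0 9 1 / 0 9 3]. Elementwise product with the kernel and sum: 6·-1 + 9·-1 + 5·2 + 0·-1 + 1·1 + 0·2 + 9·3 + 3·-2.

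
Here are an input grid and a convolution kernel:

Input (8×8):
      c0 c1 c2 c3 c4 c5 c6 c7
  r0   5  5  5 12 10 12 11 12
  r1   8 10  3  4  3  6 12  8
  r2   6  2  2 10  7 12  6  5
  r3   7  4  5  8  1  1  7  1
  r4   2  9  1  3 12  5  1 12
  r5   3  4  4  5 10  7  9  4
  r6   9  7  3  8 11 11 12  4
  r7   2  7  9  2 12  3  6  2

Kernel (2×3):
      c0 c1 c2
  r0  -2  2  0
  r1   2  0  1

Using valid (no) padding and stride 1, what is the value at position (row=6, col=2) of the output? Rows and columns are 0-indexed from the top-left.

The receptive field on the input at this output position is [3 8 11 / 9 2 12]. Elementwise product with the kernel and sum: 3·-2 + 8·2 + 9·2 + 12·1.

40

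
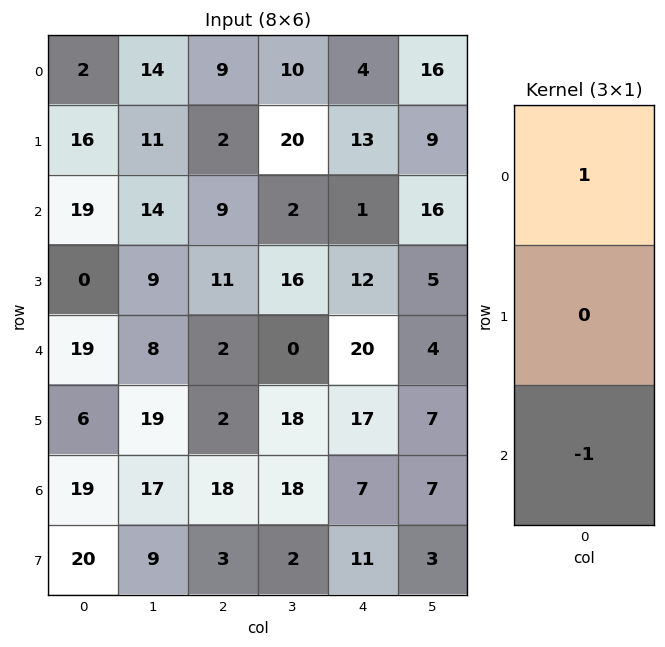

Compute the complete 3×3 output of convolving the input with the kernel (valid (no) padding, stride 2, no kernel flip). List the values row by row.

-17 0 3
0 7 -19
0 -16 13

Output[0,0]: The receptive field on the input at this output position is [2 / 16 / 19]. Elementwise product with the kernel and sum: 2·1 + 19·-1.
Output[0,1]: The receptive field on the input at this output position is [9 / 2 / 9]. Elementwise product with the kernel and sum: 9·1 + 9·-1.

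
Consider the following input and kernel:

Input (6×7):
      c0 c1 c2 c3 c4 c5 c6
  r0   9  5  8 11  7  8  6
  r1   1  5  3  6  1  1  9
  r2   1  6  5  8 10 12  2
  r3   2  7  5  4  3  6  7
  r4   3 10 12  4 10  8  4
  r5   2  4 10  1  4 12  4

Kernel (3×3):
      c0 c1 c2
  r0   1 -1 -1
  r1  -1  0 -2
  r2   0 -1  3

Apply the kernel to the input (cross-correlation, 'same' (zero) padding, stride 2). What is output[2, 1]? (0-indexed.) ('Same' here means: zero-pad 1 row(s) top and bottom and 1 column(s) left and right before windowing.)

The receptive field on the zero-padded input at this output position is [7 5 4 / 10 12 4 / 4 10 1]. Elementwise product with the kernel and sum: 7·1 + 5·-1 + 4·-1 + 10·-1 + 4·-2 + 10·-1 + 1·3.

-27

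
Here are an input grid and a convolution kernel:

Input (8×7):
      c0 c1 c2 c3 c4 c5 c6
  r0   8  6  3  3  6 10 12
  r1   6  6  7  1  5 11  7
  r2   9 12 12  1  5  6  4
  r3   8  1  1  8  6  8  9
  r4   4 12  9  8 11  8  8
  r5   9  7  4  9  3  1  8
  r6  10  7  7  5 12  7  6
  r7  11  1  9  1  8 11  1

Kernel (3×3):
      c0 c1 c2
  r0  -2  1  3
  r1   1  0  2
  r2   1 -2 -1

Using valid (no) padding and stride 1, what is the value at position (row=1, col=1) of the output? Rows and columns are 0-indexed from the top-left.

3

The receptive field on the input at this output position is [6 7 1 / 12 12 1 / 1 1 8]. Elementwise product with the kernel and sum: 6·-2 + 7·1 + 1·3 + 12·1 + 1·2 + 1·1 + 1·-2 + 8·-1.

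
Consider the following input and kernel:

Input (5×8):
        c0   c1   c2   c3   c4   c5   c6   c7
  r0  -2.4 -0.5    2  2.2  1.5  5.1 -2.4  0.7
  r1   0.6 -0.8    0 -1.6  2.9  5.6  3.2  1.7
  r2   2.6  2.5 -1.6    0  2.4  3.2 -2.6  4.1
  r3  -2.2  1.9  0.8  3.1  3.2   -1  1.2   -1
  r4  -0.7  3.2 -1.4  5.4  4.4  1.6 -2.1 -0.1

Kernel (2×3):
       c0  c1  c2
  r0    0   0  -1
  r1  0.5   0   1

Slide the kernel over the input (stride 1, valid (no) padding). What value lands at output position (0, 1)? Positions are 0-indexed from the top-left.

The receptive field on the input at this output position is [-0.5 2 2.2 / -0.8 0 -1.6]. Elementwise product with the kernel and sum: 2.2·-1 + -0.8·0.5 + -1.6·1.

-4.2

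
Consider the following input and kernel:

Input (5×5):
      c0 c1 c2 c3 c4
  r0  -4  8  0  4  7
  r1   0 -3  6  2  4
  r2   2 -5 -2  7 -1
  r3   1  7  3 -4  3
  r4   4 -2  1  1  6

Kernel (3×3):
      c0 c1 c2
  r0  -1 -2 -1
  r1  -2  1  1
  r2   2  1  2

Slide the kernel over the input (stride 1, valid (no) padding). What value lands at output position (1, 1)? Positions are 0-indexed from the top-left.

13

The receptive field on the input at this output position is [-3 6 2 / -5 -2 7 / 7 3 -4]. Elementwise product with the kernel and sum: -3·-1 + 6·-2 + 2·-1 + -5·-2 + -2·1 + 7·1 + 7·2 + 3·1 + -4·2.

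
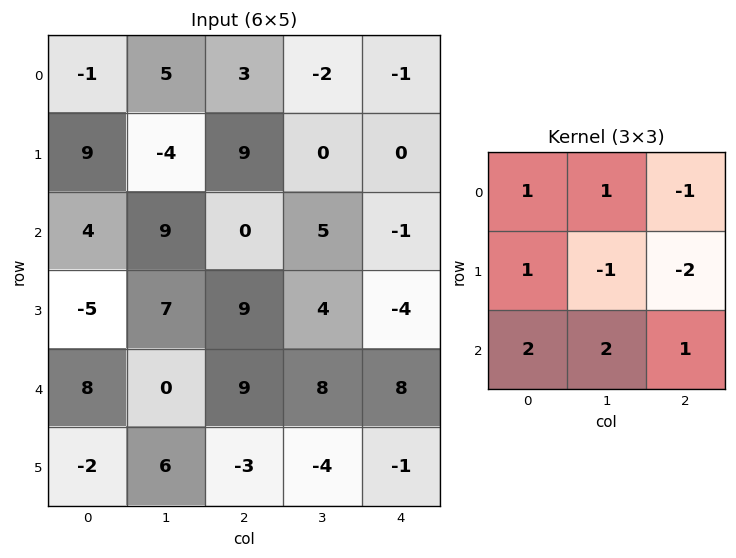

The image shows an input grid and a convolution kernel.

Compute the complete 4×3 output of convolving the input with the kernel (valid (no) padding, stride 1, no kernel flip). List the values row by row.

22 20 20
4 40 28
8 20 61
-12 -11 -13

Output[0,0]: The receptive field on the input at this output position is [-1 5 3 / 9 -4 9 / 4 9 0]. Elementwise product with the kernel and sum: -1·1 + 5·1 + 3·-1 + 9·1 + -4·-1 + 9·-2 + 4·2 + 9·2 + 0·1.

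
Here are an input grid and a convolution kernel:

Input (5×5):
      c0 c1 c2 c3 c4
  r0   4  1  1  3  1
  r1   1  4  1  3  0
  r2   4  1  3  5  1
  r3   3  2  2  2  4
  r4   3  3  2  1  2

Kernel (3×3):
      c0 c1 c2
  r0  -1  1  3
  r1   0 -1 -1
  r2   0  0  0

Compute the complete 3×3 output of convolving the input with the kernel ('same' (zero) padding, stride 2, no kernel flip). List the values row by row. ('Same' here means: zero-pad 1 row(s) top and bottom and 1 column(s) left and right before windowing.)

-5 -4 -1
8 -2 -4
3 3 0

Output[0,0]: The receptive field on the zero-padded input at this output position is [0 0 0 / 0 4 1 / 0 1 4]. Elementwise product with the kernel and sum: 0·-1 + 0·1 + 0·3 + 4·-1 + 1·-1.
Output[0,1]: The receptive field on the zero-padded input at this output position is [0 0 0 / 1 1 3 / 4 1 3]. Elementwise product with the kernel and sum: 0·-1 + 0·1 + 0·3 + 1·-1 + 3·-1.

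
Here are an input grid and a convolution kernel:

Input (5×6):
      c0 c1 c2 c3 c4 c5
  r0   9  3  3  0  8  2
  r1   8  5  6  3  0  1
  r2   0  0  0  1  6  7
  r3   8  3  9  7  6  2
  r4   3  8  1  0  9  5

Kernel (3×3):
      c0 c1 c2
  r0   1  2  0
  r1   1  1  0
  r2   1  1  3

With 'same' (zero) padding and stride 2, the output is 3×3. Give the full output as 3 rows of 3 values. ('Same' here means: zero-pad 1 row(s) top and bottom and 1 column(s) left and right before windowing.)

Output[0,0]: The receptive field on the zero-padded input at this output position is [0 0 0 / 0 9 3 / 0 8 5]. Elementwise product with the kernel and sum: 0·1 + 0·2 + 0·1 + 9·1 + 0·1 + 8·1 + 5·3.

32 26 14
33 50 29
19 30 28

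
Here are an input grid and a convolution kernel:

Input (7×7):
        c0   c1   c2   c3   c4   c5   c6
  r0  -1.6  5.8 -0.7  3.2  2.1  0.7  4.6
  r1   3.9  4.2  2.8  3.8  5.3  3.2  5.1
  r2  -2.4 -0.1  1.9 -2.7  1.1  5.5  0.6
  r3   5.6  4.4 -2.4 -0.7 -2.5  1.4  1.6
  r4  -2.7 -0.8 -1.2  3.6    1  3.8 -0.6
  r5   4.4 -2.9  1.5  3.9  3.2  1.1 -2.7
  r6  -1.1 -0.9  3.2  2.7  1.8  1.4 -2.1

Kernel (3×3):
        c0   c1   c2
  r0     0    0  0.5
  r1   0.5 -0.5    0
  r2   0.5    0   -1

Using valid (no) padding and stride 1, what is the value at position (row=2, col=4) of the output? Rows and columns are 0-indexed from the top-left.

-0.55

The receptive field on the input at this output position is [1.1 5.5 0.6 / -2.5 1.4 1.6 / 1 3.8 -0.6]. Elementwise product with the kernel and sum: 0.6·0.5 + -2.5·0.5 + 1.4·-0.5 + 1·0.5 + -0.6·-1.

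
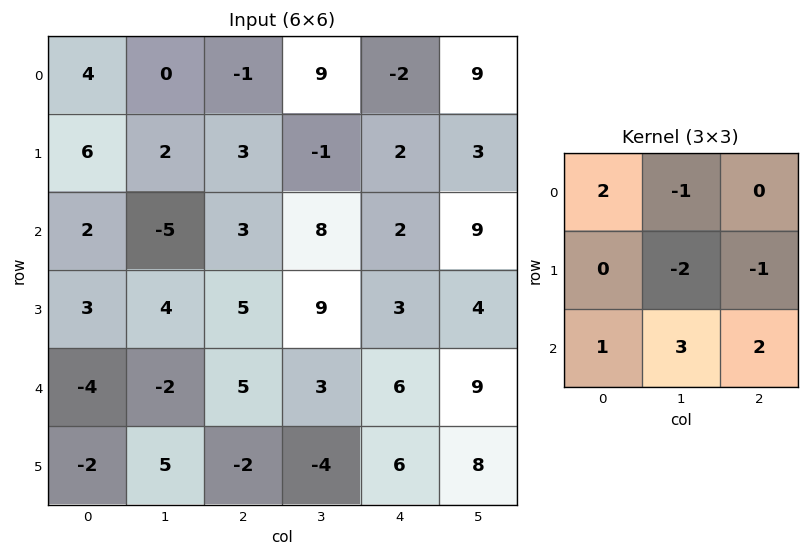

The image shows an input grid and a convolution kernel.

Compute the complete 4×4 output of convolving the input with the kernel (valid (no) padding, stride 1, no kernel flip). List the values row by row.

-6 16 20 45
42 24 27 9
-4 -13 3 43
10 -19 -13 24

Output[0,0]: The receptive field on the input at this output position is [4 0 -1 / 6 2 3 / 2 -5 3]. Elementwise product with the kernel and sum: 4·2 + 0·-1 + 2·-2 + 3·-1 + 2·1 + -5·3 + 3·2.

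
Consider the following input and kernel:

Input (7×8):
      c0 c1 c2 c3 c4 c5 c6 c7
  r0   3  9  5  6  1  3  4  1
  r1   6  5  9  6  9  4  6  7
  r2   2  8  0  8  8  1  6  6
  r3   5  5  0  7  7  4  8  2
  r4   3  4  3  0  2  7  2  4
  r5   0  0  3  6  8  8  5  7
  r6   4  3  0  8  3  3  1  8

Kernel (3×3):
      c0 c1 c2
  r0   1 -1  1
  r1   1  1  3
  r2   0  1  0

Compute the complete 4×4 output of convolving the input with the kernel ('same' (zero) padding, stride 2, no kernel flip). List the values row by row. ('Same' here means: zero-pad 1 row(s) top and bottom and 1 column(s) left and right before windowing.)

Output[0,0]: The receptive field on the zero-padded input at this output position is [0 0 0 / 0 3 9 / 0 6 5]. Elementwise product with the kernel and sum: 0·1 + 0·-1 + 0·1 + 0·1 + 3·1 + 9·3 + 6·1.

36 41 25 16
30 34 27 38
15 22 35 24
13 30 26 38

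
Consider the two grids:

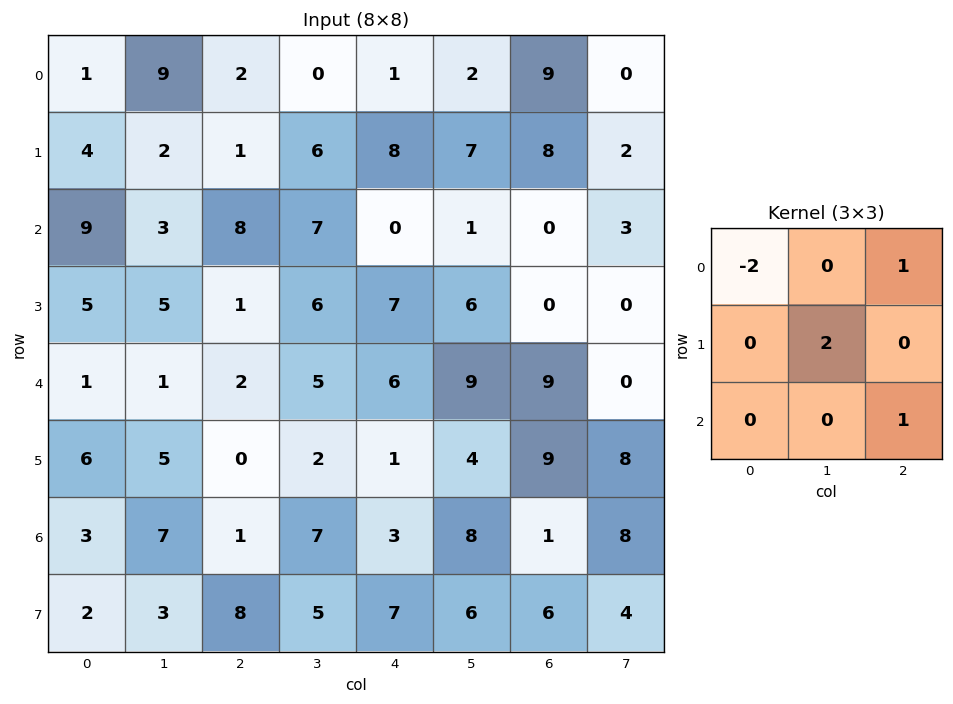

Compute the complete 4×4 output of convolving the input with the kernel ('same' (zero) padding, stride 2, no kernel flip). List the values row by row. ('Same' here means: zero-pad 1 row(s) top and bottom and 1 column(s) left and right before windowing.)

Output[0,0]: The receptive field on the zero-padded input at this output position is [0 0 0 / 0 1 9 / 0 4 2]. Elementwise product with the kernel and sum: 0·-2 + 0·1 + 1·2 + 2·1.

4 10 9 20
25 24 1 -12
12 2 10 14
14 -1 12 6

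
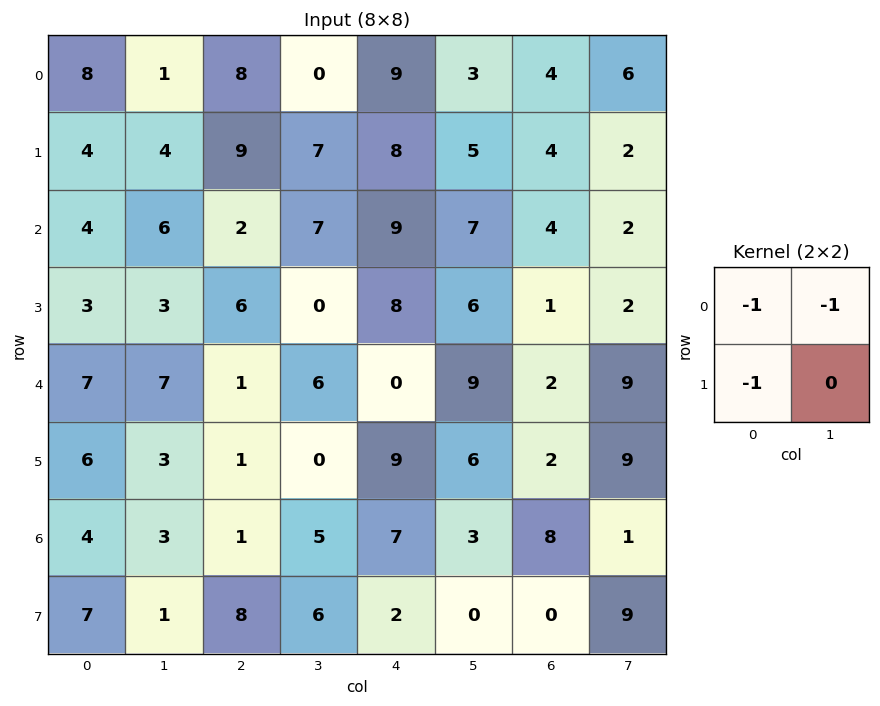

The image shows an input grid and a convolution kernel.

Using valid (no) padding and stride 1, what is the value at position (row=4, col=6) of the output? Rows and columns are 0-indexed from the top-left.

-13

The receptive field on the input at this output position is [2 9 / 2 9]. Elementwise product with the kernel and sum: 2·-1 + 9·-1 + 2·-1.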